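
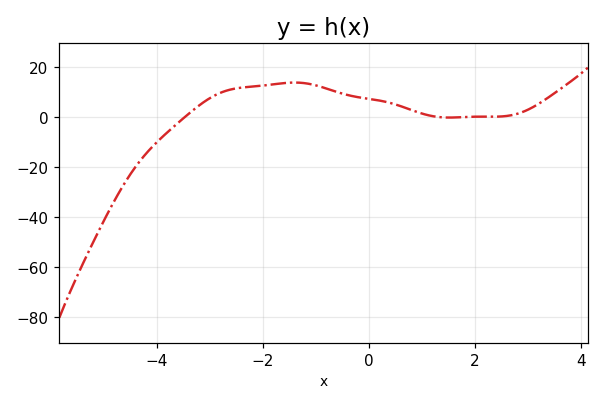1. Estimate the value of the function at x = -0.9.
12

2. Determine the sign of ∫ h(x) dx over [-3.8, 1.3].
positive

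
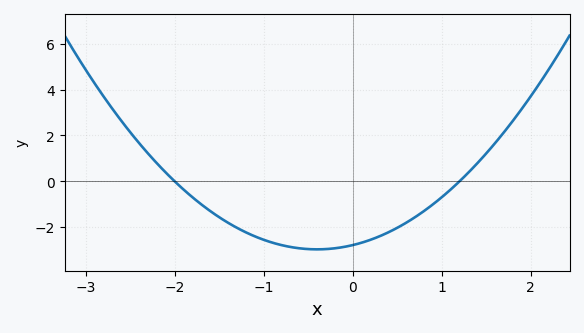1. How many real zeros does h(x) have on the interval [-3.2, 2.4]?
2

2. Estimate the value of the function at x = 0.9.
-1.01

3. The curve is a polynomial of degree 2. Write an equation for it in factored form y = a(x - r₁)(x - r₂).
y = 1.16(x + 2)(x - 1.2)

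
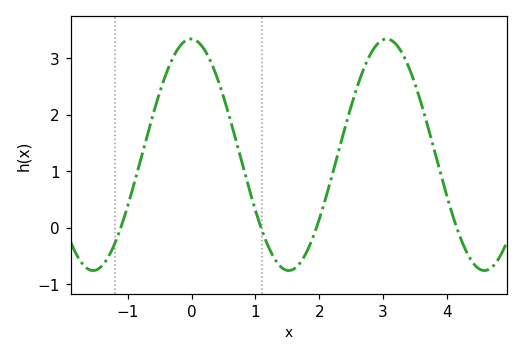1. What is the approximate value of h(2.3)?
1.3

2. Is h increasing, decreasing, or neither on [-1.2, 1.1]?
neither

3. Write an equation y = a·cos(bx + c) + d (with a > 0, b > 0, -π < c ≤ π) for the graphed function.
y = 2.05cos(2x + 0.02) + 1.29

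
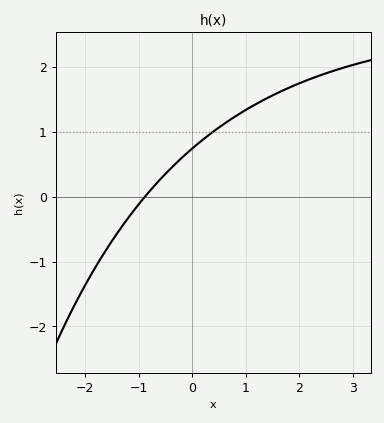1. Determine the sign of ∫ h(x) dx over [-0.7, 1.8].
positive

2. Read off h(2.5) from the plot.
1.9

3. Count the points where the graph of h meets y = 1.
1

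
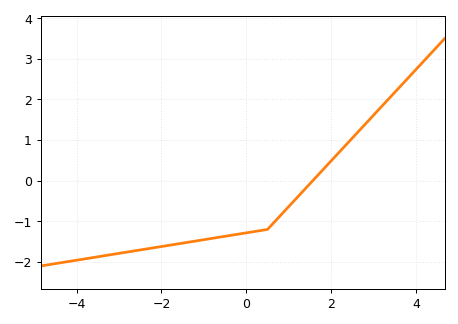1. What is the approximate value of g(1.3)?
-0.3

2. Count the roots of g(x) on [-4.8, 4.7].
1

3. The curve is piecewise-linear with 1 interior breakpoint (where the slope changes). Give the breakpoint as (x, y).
(0.5, -1.2)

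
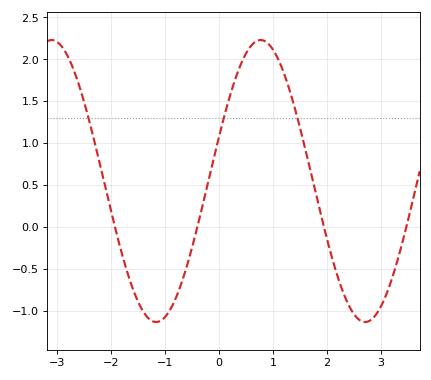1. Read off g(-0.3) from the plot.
0.272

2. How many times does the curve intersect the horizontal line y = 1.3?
3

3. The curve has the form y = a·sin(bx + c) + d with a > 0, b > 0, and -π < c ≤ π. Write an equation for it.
y = 1.68sin(1.62x + 0.32) + 0.55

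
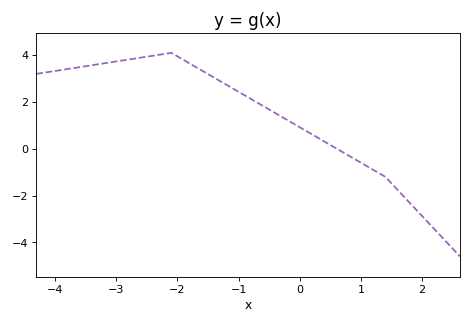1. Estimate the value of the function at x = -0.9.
2.2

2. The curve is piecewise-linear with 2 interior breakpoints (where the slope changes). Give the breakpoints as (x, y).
(-2.1, 4.1); (1.4, -1.2)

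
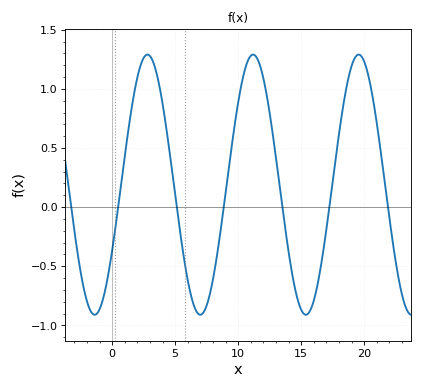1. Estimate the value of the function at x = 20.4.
1.08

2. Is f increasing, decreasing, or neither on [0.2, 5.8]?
neither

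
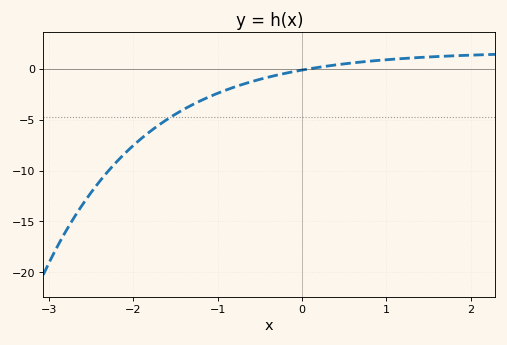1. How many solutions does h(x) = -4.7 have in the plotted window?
1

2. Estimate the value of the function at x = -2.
-7.54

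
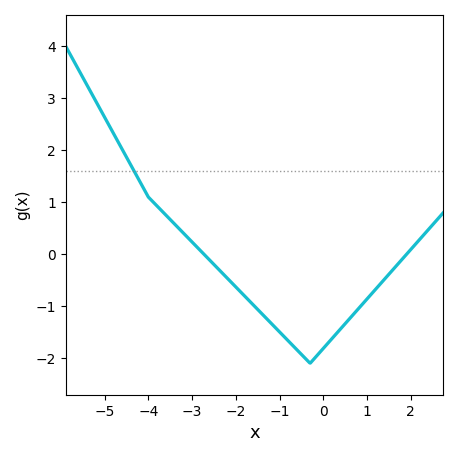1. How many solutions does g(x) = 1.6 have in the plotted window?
1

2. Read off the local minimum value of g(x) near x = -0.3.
-2.1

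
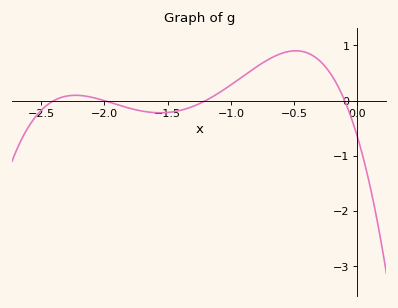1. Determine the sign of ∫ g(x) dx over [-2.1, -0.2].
positive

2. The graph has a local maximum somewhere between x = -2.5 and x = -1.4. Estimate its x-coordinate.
-2.23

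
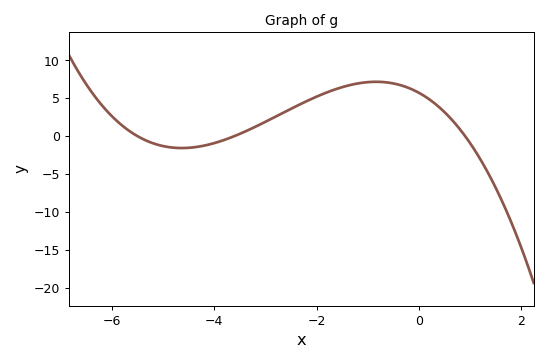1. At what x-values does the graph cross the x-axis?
-5.4, -3.6, 0.8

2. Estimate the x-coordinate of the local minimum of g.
-4.6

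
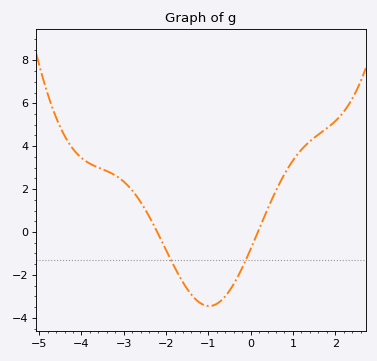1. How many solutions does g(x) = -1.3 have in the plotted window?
2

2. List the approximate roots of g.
-2.2, 0.2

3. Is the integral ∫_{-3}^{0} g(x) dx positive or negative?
negative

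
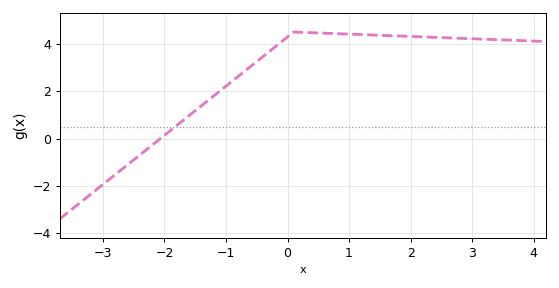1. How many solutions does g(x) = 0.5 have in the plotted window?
1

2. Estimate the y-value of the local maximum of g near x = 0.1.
4.5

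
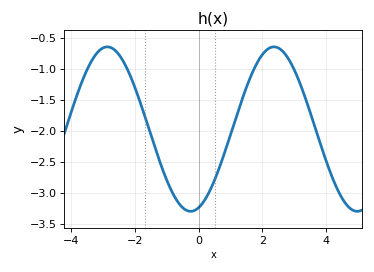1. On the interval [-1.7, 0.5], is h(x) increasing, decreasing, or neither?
neither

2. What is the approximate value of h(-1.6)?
-1.91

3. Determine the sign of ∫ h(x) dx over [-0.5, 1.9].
negative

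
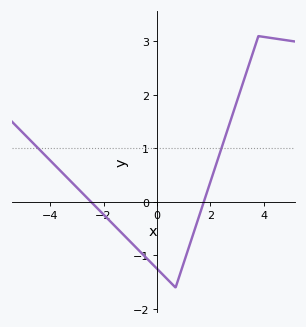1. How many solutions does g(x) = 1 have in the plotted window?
2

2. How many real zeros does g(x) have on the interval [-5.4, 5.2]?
2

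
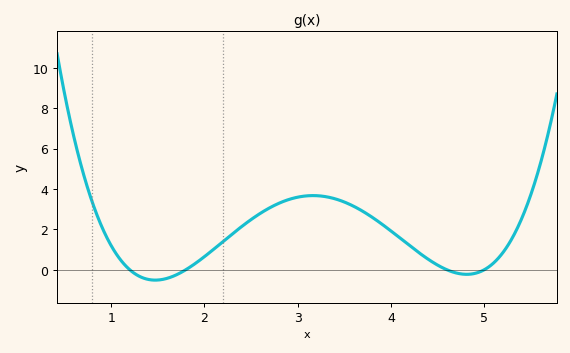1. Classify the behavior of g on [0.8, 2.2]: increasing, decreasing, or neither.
neither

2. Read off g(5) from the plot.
0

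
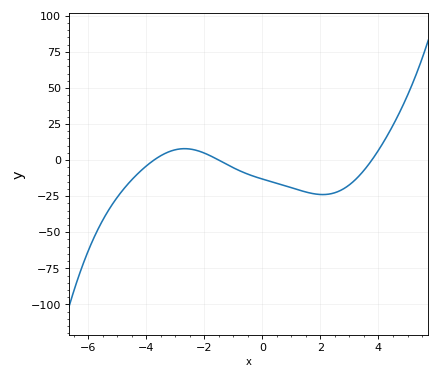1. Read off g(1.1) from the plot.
-20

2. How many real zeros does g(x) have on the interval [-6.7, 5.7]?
3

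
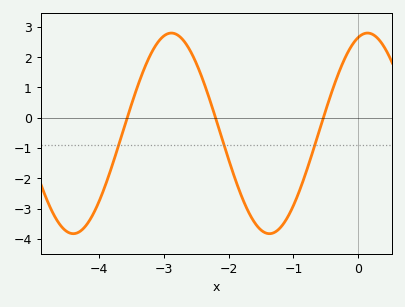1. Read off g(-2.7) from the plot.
2.56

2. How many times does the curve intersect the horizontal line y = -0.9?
3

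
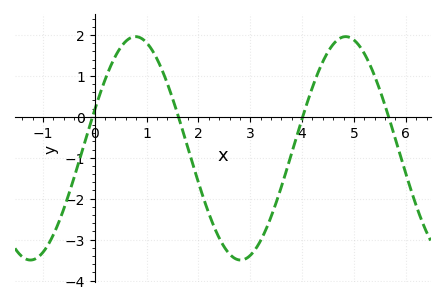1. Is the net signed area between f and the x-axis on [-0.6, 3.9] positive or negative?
negative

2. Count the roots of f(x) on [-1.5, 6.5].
4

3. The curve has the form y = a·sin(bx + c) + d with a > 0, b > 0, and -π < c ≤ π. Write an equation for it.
y = 2.73sin(1.6x + 0.35) - 0.77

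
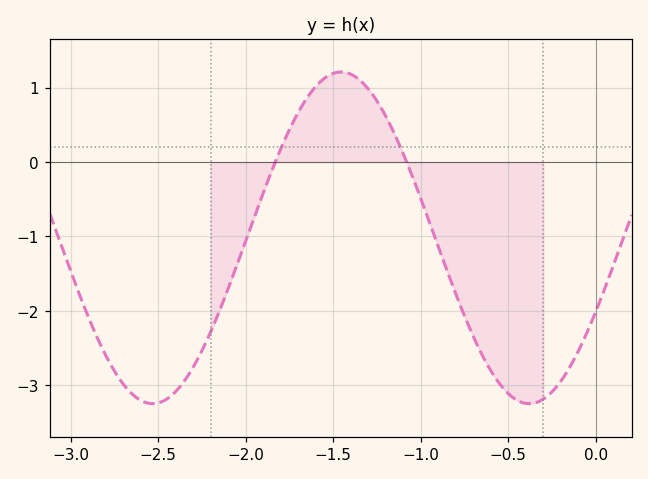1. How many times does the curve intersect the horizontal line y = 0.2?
2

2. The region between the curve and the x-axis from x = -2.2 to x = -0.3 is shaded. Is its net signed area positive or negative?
negative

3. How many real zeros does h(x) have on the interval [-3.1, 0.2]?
2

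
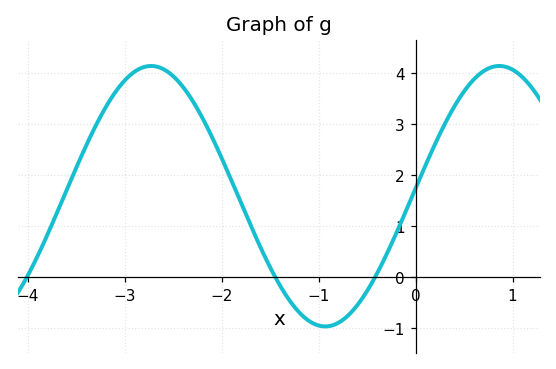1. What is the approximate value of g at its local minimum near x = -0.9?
-1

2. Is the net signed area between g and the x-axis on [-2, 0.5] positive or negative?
positive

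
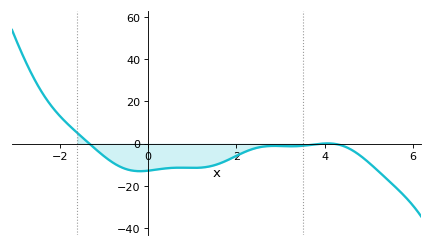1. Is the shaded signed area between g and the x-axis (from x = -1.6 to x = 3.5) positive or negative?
negative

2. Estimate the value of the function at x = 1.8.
-7.8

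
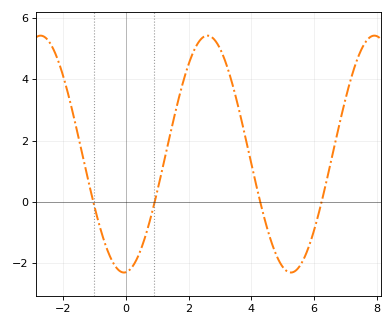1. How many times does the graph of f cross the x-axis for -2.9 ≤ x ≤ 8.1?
4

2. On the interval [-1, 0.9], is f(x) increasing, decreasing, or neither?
neither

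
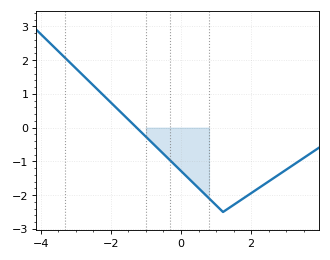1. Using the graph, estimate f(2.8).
-1.39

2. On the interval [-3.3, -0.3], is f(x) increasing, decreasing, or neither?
decreasing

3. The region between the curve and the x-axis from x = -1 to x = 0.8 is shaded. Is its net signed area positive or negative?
negative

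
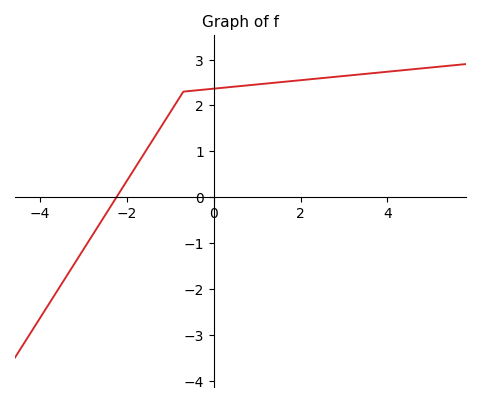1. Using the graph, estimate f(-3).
-1.1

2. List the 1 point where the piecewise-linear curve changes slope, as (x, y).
(-0.7, 2.3)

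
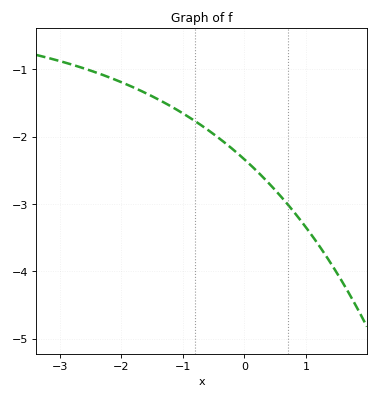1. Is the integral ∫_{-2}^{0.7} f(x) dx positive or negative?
negative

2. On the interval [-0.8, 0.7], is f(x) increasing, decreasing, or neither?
decreasing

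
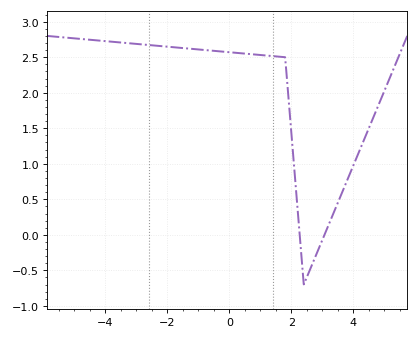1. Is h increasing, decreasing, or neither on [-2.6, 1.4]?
decreasing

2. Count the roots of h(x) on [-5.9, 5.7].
2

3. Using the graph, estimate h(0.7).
2.55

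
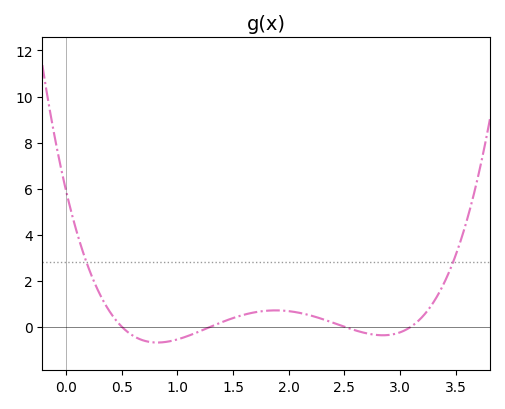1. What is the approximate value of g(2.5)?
0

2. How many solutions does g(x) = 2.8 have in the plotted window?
2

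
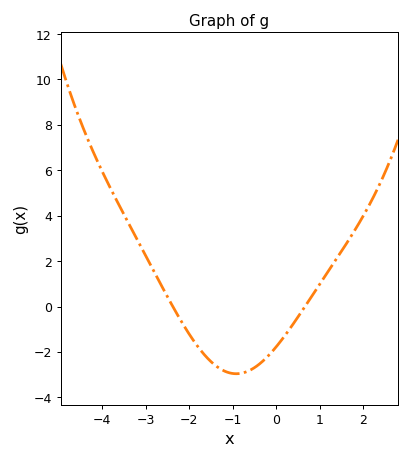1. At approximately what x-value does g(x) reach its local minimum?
-1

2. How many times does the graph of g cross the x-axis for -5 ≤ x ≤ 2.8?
2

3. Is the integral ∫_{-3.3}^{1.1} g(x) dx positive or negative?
negative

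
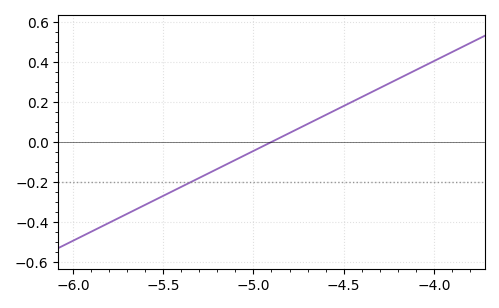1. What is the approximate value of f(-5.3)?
-0.18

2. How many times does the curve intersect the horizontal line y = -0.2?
1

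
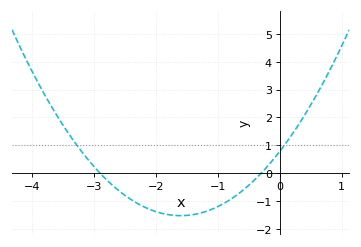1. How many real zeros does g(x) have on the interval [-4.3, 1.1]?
2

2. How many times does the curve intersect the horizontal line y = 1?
2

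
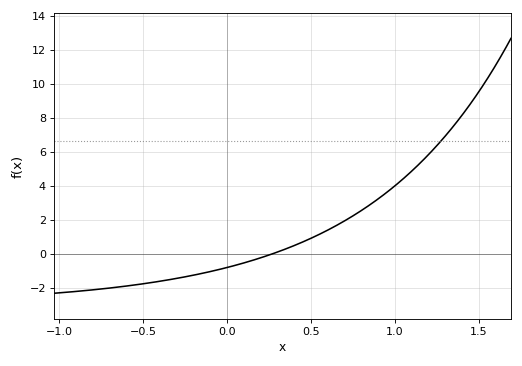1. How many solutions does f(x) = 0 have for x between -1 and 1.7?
1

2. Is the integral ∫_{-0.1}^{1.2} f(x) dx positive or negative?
positive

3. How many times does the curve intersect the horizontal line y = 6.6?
1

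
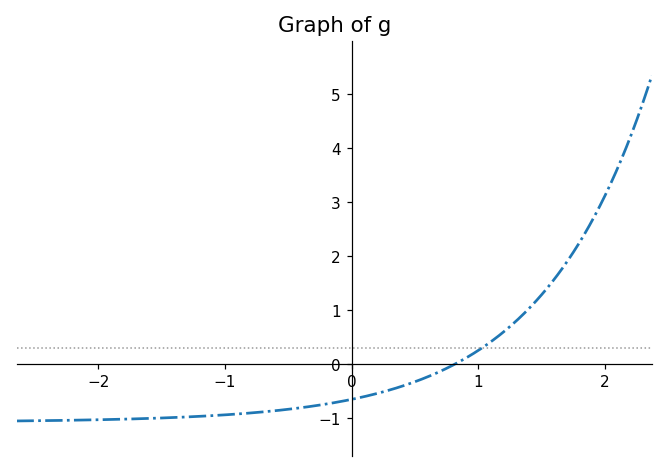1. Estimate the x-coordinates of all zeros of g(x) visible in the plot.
0.8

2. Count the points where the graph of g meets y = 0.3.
1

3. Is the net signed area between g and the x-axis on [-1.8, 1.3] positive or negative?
negative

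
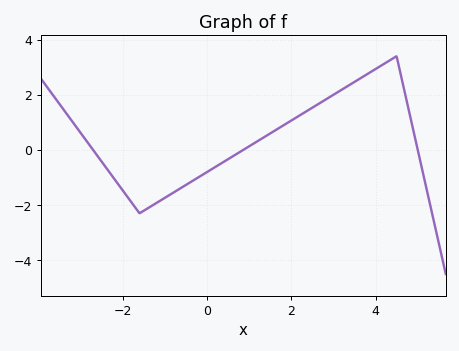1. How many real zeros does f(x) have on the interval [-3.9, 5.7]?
3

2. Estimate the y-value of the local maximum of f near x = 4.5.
3.4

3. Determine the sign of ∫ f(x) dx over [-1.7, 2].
negative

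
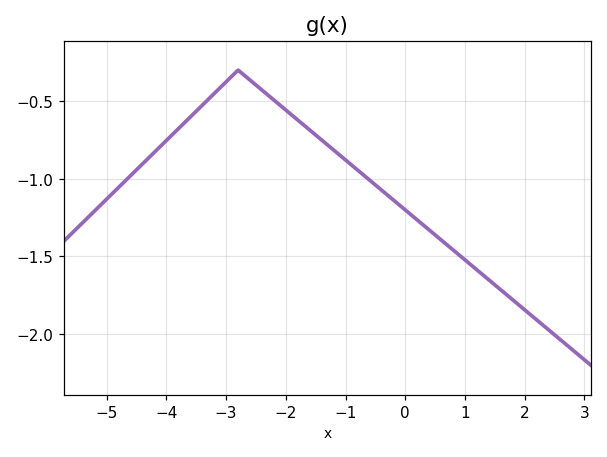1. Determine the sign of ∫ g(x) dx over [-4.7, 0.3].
negative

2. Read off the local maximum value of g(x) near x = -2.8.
-0.3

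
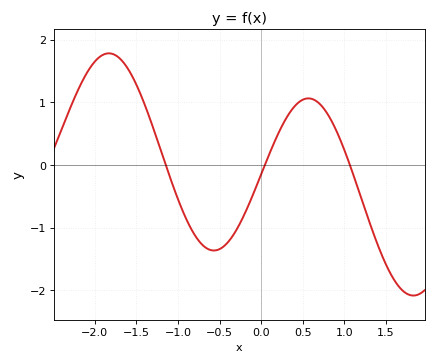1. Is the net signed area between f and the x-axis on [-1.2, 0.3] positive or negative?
negative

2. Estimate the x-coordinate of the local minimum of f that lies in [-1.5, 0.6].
-0.6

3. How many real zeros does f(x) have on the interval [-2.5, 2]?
3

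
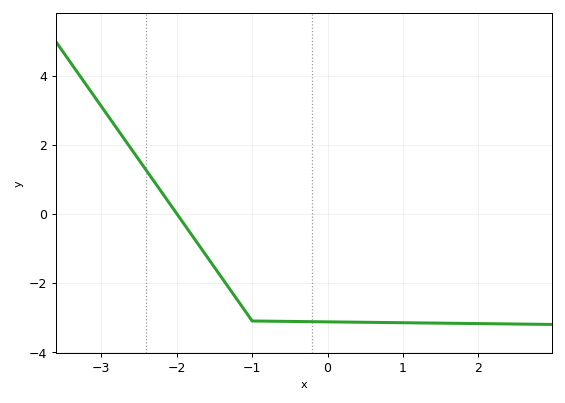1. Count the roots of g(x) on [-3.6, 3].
1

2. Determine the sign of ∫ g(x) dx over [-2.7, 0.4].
negative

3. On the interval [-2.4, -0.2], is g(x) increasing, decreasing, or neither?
decreasing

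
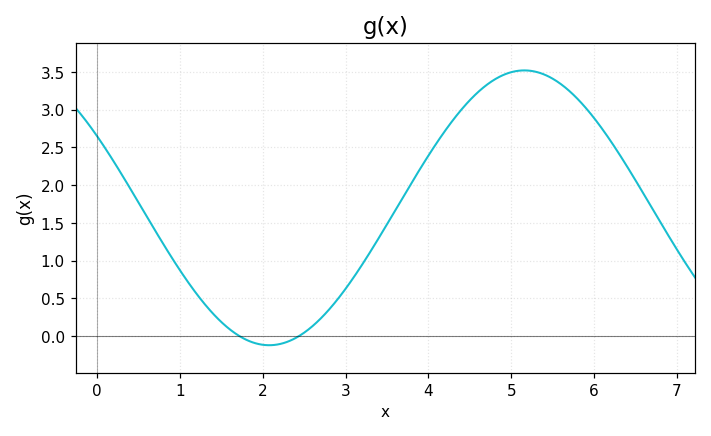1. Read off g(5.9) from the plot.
3.02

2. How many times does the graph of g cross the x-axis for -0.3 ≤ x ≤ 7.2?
2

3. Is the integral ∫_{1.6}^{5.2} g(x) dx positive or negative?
positive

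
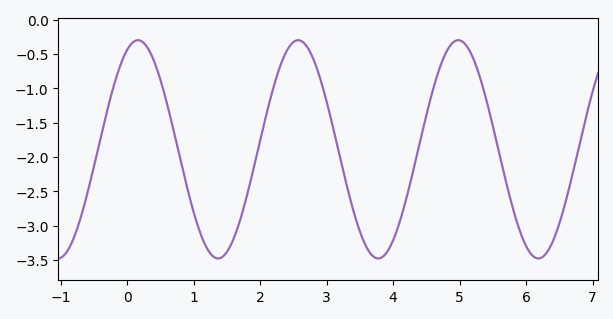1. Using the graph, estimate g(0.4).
-0.6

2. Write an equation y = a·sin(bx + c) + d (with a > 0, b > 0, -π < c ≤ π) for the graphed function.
y = 1.59sin(2.6x + 1.1) - 1.89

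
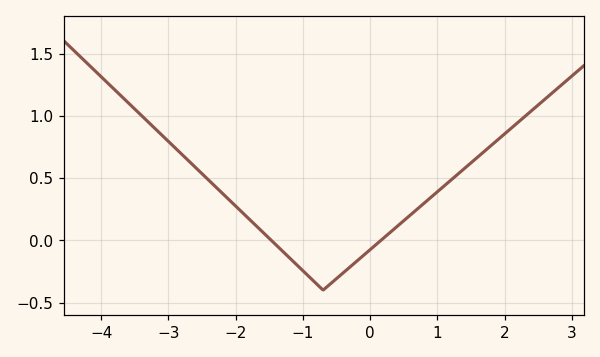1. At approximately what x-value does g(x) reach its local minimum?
-0.8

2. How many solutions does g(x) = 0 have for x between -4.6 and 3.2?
2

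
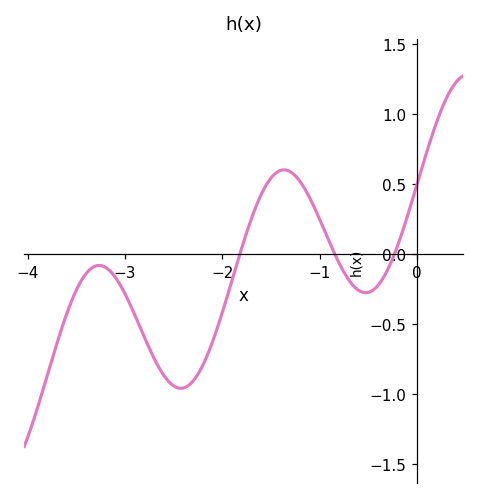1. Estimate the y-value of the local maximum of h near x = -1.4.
0.6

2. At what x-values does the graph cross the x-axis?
-1.8, -0.8, -0.2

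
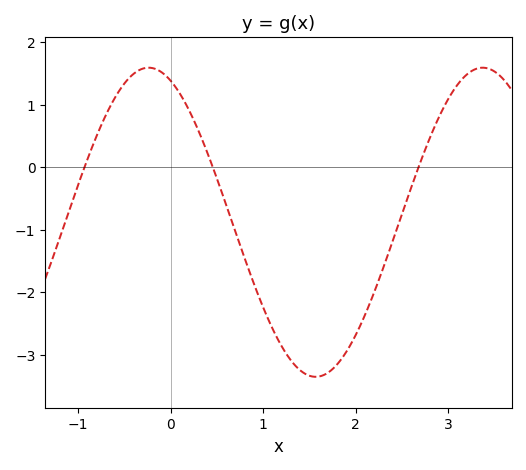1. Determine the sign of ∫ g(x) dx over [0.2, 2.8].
negative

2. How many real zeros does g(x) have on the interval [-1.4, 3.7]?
3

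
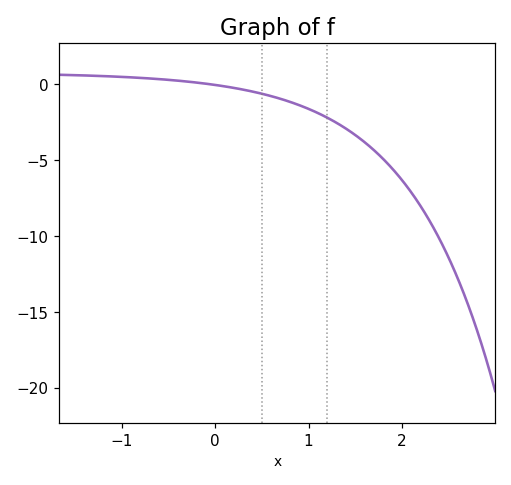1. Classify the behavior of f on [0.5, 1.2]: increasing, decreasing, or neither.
decreasing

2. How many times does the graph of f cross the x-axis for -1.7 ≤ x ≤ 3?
1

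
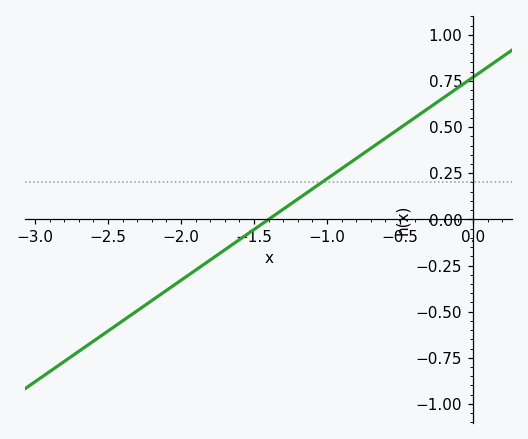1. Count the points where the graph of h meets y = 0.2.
1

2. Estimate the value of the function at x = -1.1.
0.165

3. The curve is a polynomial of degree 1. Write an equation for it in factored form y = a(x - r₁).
y = 0.55(x + 1.4)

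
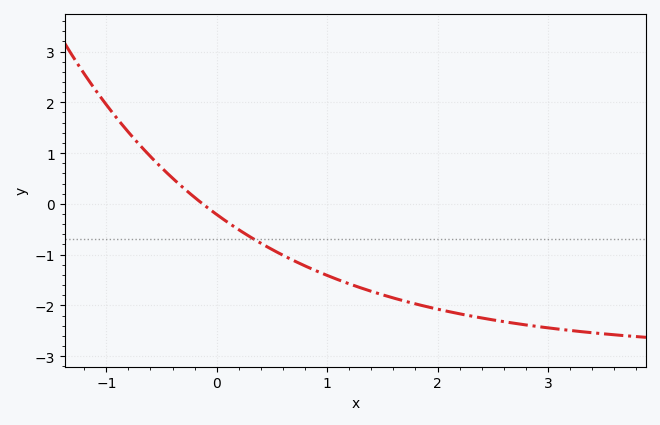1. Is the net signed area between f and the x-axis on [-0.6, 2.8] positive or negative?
negative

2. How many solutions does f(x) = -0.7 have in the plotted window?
1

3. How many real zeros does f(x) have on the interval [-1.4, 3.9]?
1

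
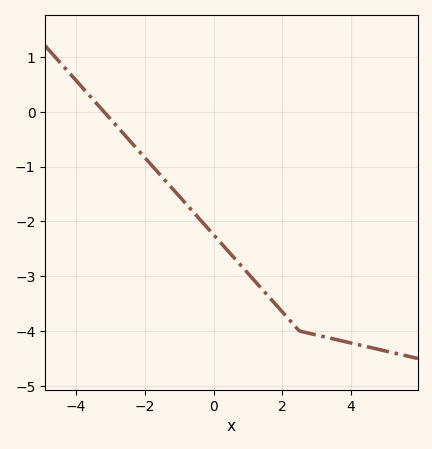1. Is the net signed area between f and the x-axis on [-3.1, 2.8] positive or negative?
negative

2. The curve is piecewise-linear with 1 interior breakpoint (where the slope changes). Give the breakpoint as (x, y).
(2.5, -4)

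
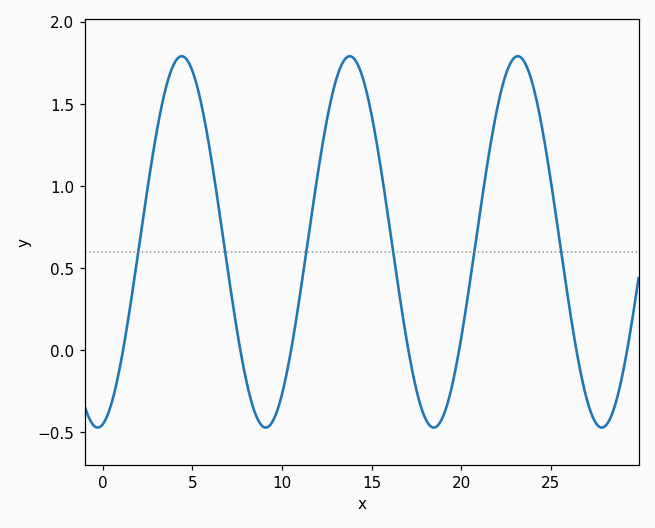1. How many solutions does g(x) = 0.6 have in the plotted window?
6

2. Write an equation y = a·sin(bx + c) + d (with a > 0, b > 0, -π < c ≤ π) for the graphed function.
y = 1.13sin(0.67x - 1.4) + 0.66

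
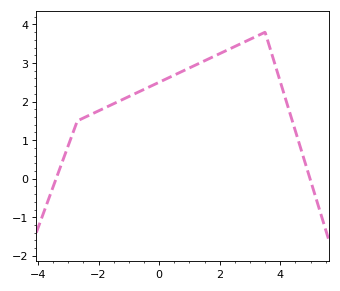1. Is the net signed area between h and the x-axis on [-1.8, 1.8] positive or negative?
positive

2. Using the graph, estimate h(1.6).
3.1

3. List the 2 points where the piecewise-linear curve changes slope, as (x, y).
(-2.7, 1.5); (3.5, 3.8)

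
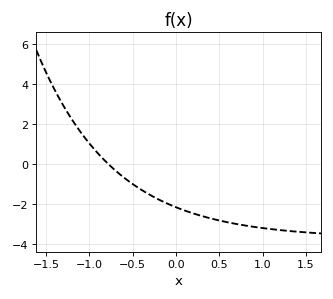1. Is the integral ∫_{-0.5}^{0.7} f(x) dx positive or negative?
negative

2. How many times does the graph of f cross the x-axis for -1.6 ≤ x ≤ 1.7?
1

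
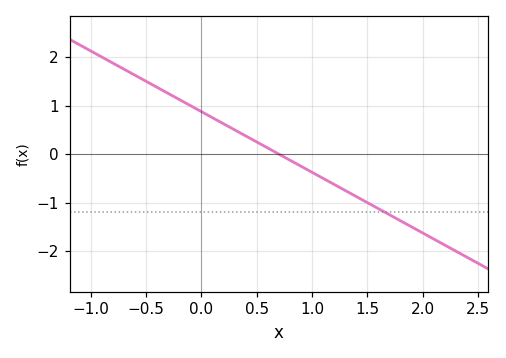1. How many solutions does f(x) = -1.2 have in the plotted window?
1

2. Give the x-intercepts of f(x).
0.7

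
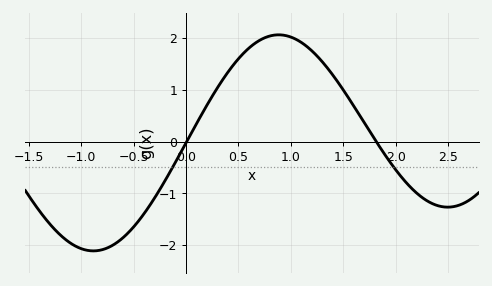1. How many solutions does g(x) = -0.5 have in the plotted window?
2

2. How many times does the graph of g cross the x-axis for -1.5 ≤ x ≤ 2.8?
2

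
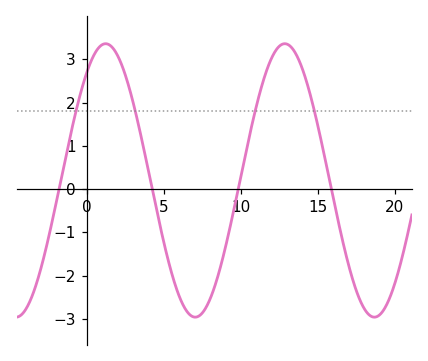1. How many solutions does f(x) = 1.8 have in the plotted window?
4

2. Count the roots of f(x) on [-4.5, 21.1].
4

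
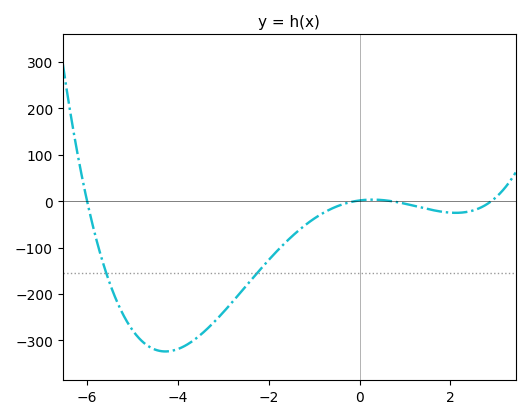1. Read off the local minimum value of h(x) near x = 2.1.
-25.2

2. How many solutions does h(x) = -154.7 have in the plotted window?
2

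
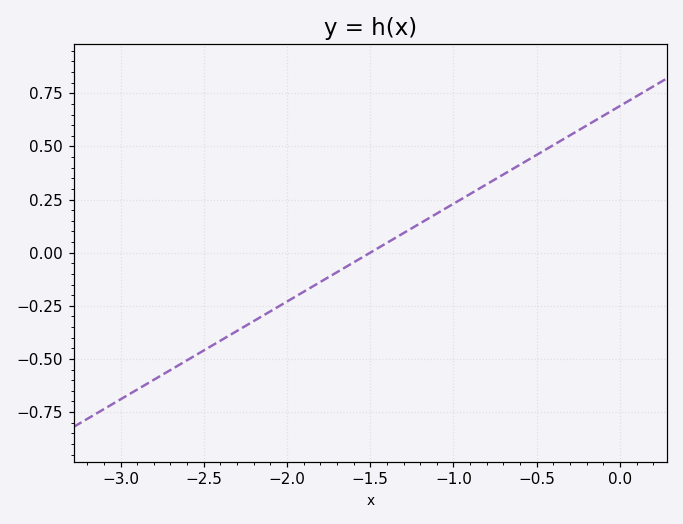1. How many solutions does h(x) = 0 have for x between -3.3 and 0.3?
1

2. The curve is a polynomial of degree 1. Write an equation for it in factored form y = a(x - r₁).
y = 0.46(x + 1.5)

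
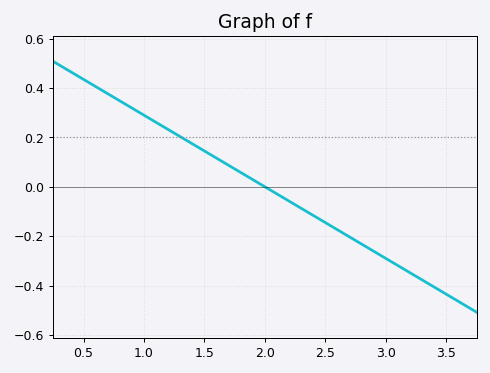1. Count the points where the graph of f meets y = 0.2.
1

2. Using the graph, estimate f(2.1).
-0.029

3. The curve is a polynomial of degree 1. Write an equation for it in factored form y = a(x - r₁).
y = -0.29(x - 2)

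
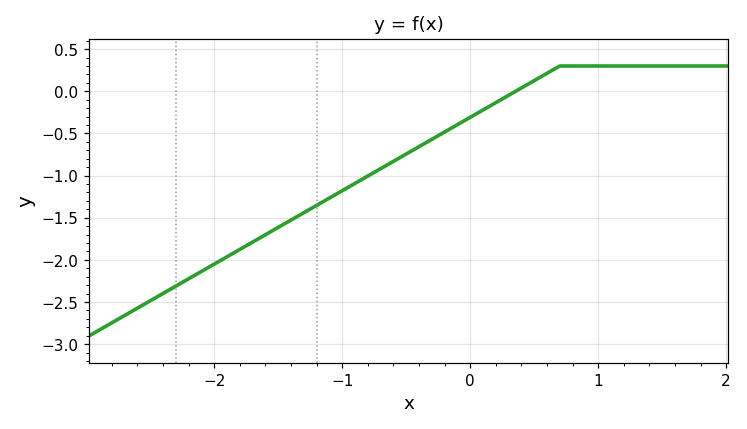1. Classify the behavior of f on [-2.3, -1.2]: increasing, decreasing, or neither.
increasing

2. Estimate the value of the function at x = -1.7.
-1.8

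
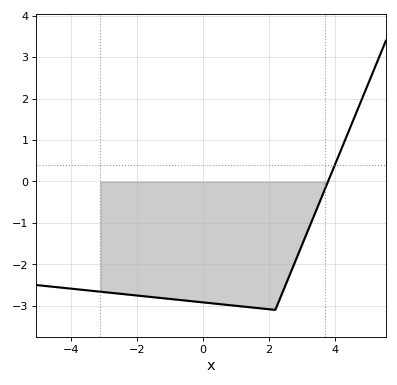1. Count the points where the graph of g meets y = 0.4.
1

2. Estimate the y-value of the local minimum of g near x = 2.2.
-3.1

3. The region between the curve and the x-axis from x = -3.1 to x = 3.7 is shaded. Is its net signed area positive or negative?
negative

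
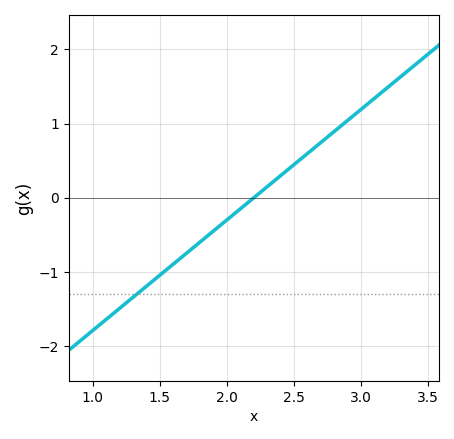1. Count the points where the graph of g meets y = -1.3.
1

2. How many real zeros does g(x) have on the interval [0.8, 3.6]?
1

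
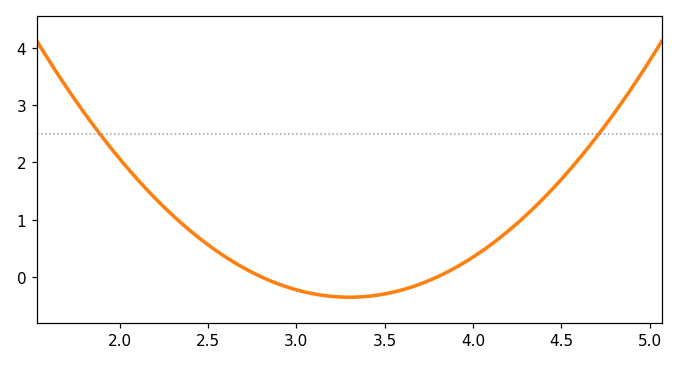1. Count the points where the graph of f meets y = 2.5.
2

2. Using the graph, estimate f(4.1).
0.6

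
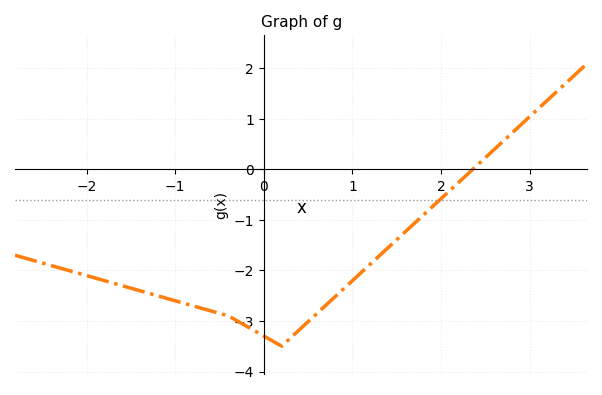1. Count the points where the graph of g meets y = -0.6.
1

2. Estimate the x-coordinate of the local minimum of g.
0.199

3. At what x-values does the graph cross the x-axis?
2.36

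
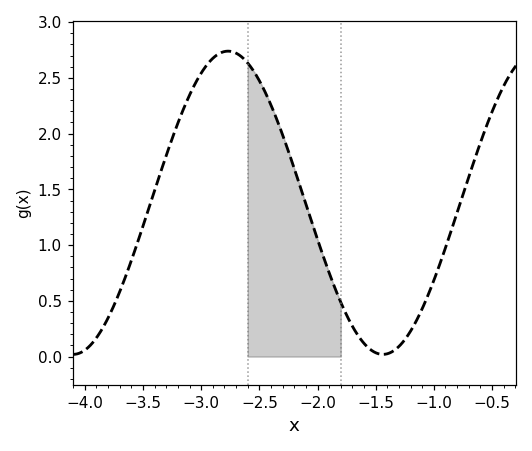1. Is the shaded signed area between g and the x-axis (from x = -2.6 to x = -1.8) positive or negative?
positive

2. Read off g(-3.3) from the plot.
1.8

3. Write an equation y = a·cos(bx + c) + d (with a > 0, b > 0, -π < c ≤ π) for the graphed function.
y = 1.36cos(2.4x + 0.25) + 1.38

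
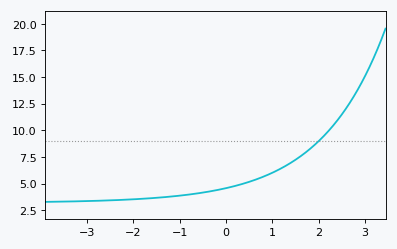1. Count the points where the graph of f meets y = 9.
1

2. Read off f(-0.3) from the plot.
4.29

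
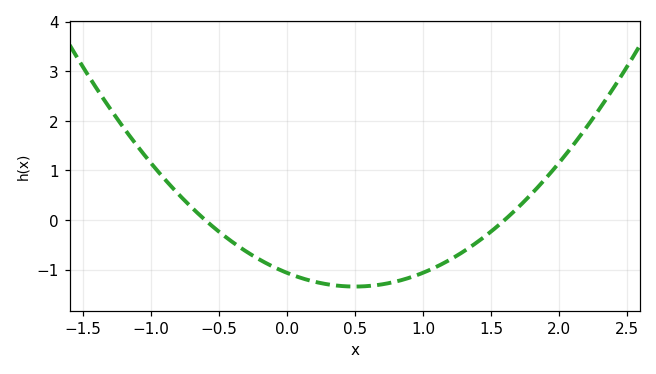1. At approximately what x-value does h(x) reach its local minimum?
0.5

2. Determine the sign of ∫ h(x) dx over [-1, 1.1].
negative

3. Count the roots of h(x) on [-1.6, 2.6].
2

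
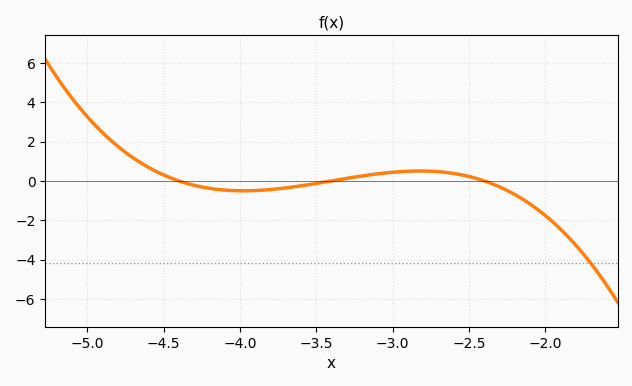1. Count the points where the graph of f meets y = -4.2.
1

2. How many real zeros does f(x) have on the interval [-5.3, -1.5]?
3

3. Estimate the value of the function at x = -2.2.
-0.692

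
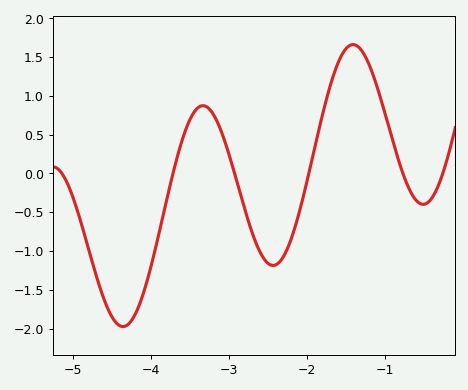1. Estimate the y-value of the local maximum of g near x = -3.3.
0.85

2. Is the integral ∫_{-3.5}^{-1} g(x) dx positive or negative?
positive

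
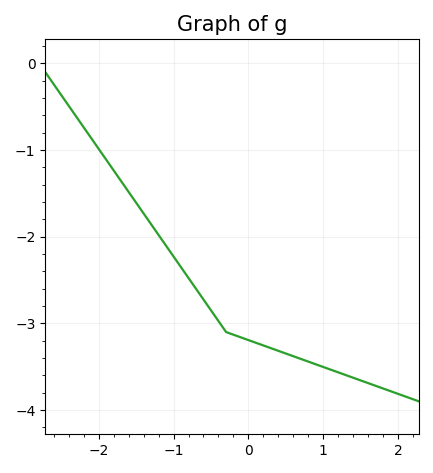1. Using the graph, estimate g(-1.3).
-1.9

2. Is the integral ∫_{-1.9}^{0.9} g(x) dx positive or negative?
negative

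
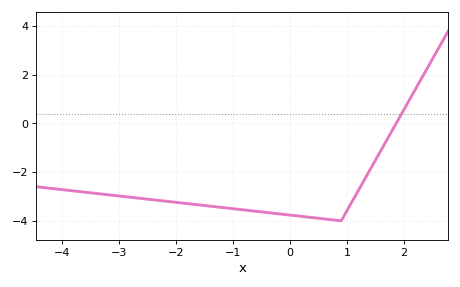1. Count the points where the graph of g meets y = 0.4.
1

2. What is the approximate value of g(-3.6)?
-2.82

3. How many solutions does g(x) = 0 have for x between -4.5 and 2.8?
1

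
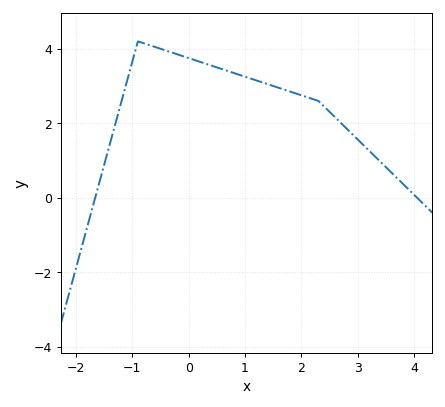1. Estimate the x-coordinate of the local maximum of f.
-0.899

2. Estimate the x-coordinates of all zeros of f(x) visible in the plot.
-1.66, 4.05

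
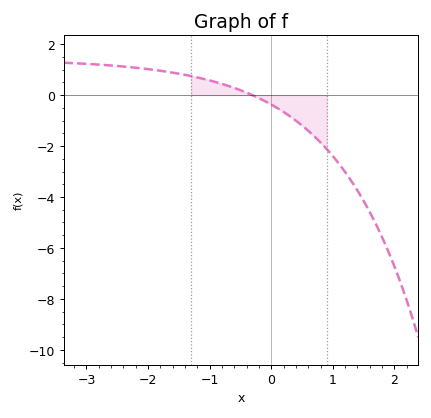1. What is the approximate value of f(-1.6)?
0.882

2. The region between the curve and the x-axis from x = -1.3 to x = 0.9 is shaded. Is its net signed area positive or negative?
negative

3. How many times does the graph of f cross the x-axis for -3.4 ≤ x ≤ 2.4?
1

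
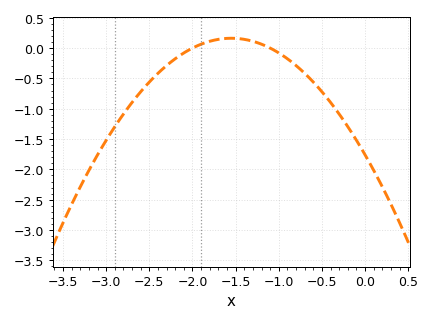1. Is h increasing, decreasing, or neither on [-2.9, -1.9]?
increasing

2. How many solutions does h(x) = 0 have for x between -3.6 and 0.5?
2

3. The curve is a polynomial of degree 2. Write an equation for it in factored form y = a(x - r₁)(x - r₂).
y = -0.8(x + 2)(x + 1.1)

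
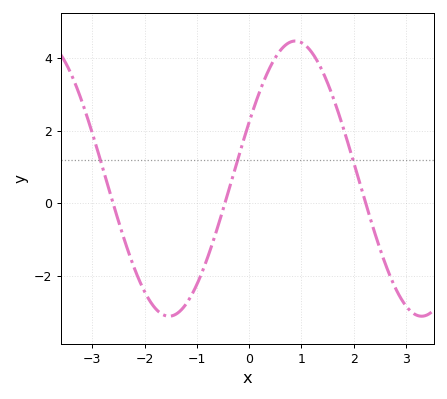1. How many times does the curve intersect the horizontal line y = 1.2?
3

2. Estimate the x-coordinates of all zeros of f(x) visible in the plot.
-2.6, -0.5, 2.2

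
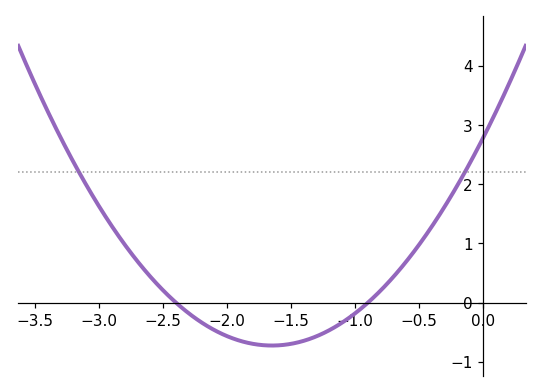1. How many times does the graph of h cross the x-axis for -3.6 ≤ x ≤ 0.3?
2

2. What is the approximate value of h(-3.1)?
2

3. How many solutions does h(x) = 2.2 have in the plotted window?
2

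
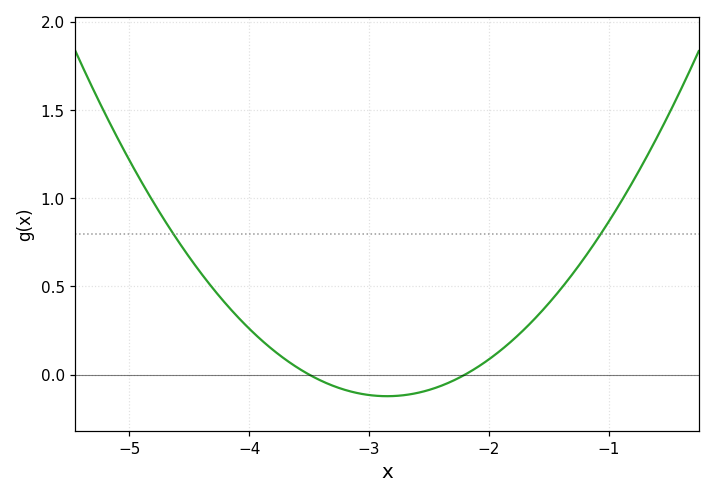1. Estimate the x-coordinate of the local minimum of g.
-2.8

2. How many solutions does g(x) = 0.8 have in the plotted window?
2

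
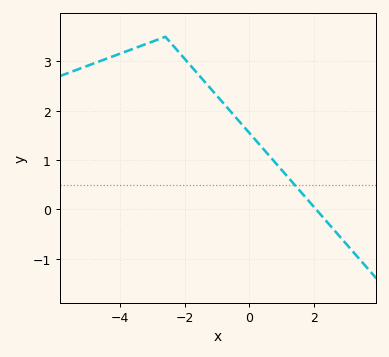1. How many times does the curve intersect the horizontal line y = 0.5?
1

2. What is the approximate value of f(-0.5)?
1.93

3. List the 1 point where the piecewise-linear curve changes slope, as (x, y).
(-2.6, 3.5)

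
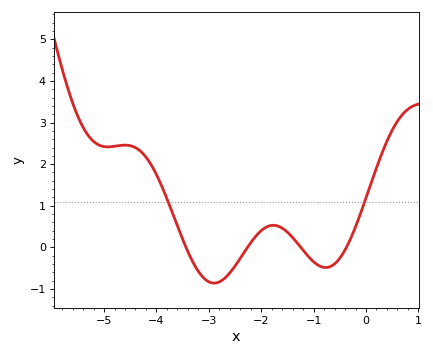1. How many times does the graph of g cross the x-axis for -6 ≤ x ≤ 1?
4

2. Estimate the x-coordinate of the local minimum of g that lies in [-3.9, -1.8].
-2.9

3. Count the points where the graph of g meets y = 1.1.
2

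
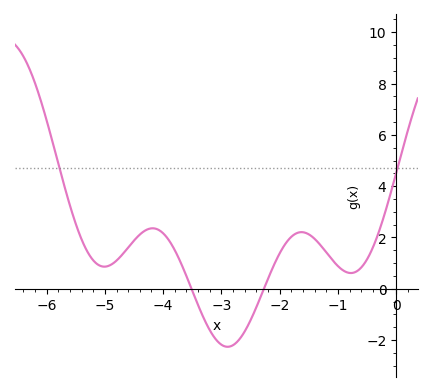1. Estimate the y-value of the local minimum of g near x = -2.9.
-2.26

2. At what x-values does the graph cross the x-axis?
-3.51, -2.27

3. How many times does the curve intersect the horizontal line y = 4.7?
2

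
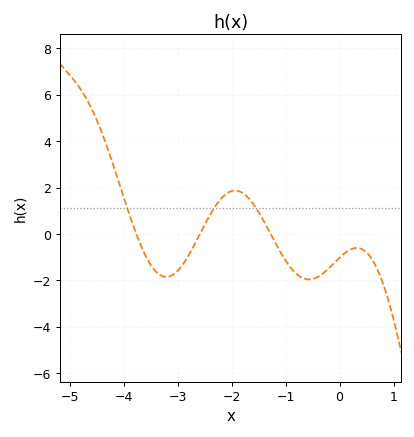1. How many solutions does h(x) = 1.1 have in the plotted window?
3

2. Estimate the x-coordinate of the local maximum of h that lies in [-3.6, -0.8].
-1.9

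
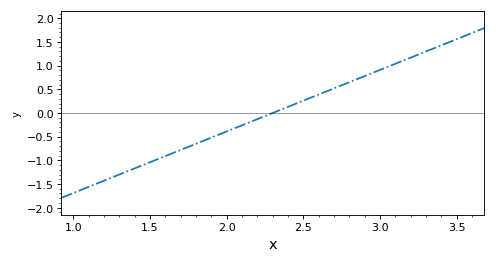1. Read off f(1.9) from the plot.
-0.52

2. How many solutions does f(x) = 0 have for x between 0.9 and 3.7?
1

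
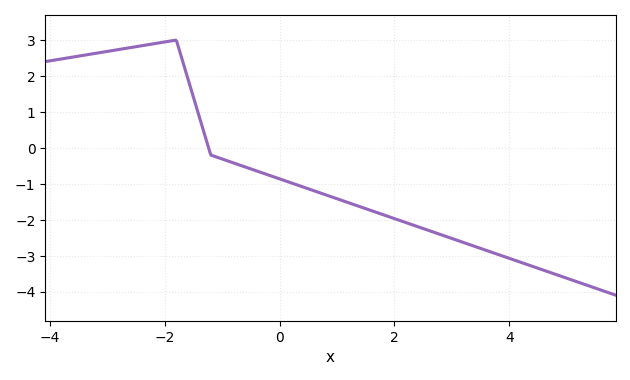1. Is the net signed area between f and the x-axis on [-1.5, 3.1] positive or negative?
negative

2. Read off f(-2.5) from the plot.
2.82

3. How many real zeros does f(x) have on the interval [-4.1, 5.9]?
1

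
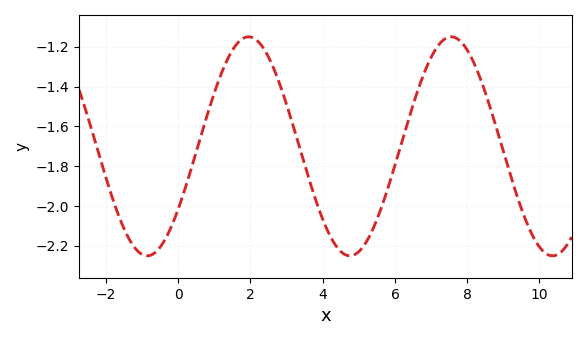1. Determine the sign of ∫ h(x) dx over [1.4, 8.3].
negative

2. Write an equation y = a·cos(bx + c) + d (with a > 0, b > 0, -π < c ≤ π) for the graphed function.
y = 0.55cos(1.12x - 2.18) - 1.7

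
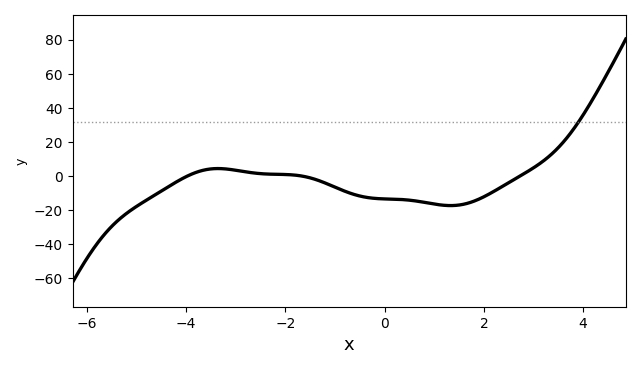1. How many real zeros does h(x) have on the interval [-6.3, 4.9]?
3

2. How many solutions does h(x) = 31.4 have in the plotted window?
1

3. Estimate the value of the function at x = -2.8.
2.42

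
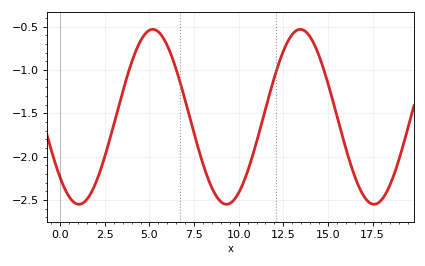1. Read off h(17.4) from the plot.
-2.55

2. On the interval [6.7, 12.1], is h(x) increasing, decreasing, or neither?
neither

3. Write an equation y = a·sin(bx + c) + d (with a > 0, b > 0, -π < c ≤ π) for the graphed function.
y = 1.01sin(0.76x - 2.4) - 1.54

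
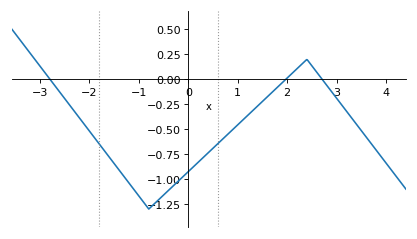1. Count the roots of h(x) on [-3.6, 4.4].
3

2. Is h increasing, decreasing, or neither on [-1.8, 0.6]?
neither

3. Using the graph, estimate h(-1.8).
-0.65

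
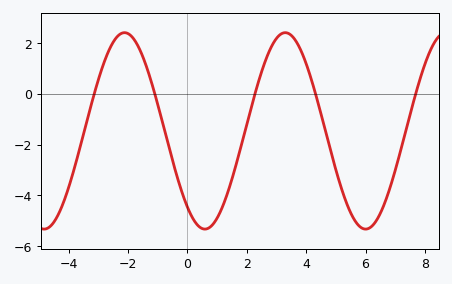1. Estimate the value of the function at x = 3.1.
2.31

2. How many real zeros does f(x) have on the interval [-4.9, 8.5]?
5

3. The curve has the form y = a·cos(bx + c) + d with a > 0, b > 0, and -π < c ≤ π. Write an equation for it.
y = 3.87cos(1.16x + 2.46) - 1.46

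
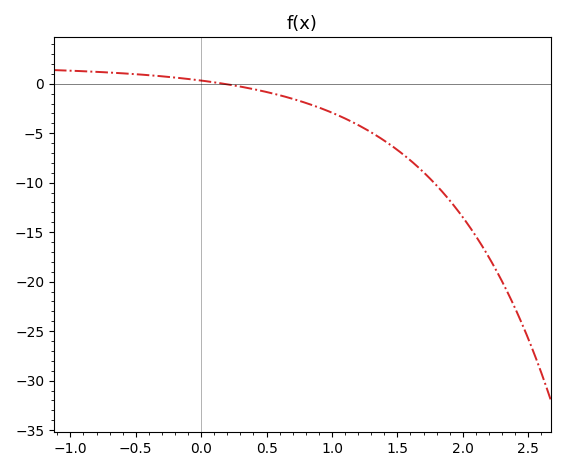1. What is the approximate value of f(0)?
0.32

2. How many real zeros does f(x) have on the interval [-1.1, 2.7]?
1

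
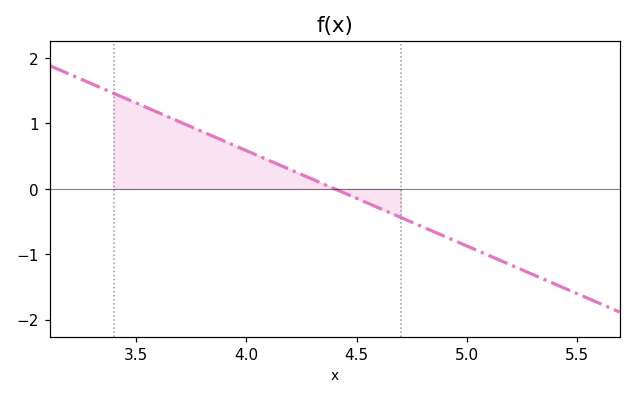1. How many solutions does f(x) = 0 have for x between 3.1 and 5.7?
1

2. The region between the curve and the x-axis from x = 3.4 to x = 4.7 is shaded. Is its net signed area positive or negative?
positive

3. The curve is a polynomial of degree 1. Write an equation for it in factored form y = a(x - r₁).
y = -1.46(x - 4.4)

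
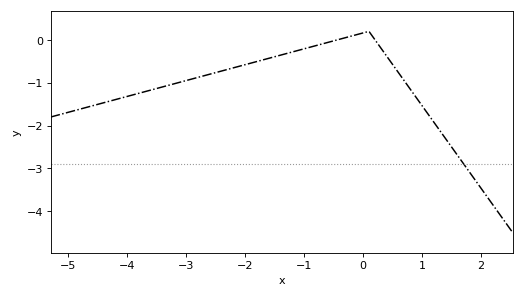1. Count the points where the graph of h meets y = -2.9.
1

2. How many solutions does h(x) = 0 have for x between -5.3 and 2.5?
2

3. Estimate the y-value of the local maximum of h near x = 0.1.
0.199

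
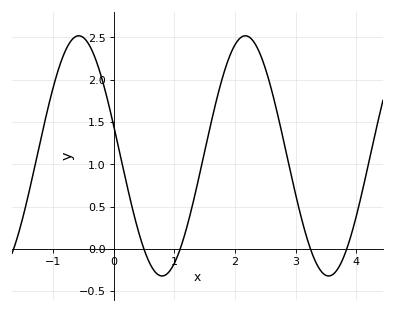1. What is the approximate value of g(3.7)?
-0.229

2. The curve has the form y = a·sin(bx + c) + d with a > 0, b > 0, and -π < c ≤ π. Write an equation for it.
y = 1.42sin(2.29x + 2.88) + 1.1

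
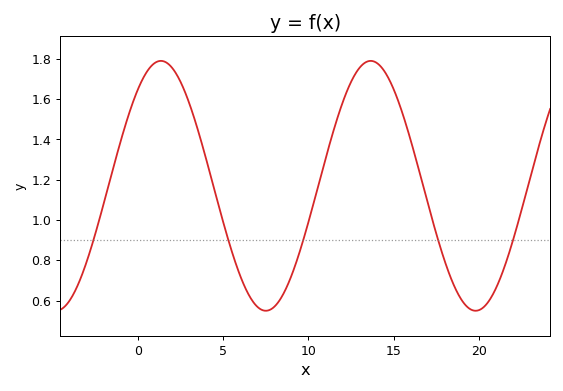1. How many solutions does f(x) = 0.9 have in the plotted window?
5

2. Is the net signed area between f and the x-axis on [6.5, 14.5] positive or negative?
positive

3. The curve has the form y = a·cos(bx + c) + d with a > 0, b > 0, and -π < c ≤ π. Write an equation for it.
y = 0.62cos(0.51x - 0.68) + 1.17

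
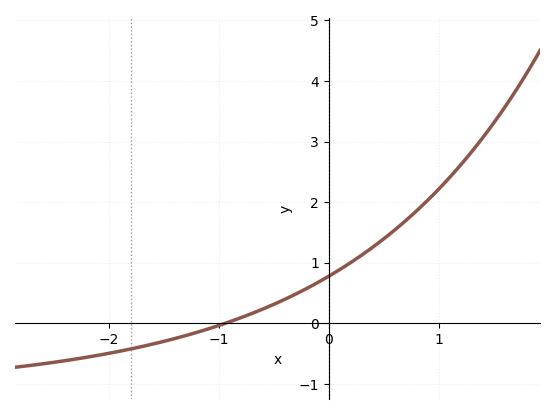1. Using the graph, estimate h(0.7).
1.7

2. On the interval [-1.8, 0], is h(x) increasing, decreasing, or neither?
increasing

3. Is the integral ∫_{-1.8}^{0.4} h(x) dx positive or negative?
positive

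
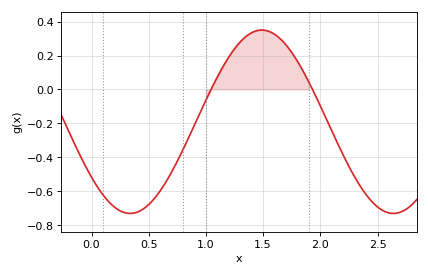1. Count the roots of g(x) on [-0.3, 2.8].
2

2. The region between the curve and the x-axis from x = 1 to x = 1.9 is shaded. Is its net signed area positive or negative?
positive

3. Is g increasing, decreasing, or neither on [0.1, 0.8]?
neither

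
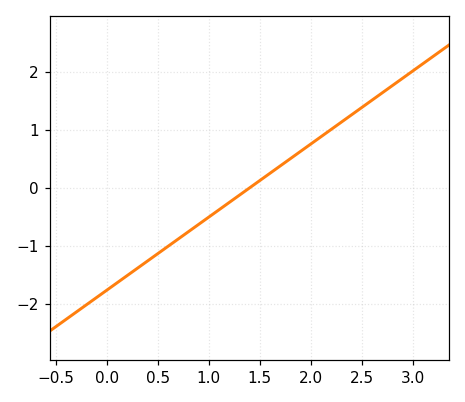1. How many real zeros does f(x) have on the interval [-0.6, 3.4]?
1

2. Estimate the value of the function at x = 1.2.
-0.3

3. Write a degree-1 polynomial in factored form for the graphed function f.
y = 1.26(x - 1.4)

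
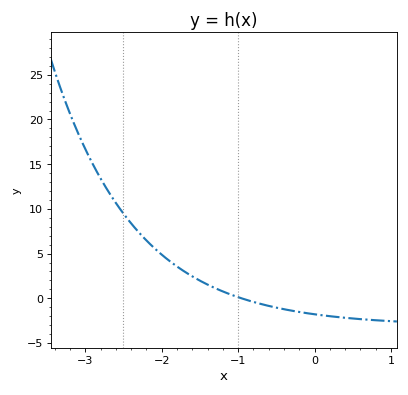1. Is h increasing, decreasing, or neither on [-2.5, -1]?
decreasing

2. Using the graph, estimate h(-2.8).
13.4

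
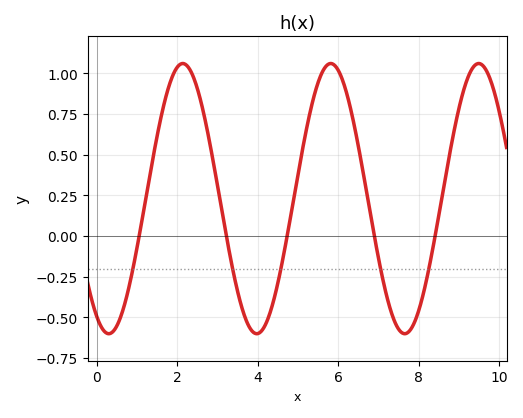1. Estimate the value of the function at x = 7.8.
-0.574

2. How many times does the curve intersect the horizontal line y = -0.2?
5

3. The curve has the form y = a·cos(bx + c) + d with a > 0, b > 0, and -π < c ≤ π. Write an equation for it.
y = 0.83cos(1.71x + 2.62) + 0.23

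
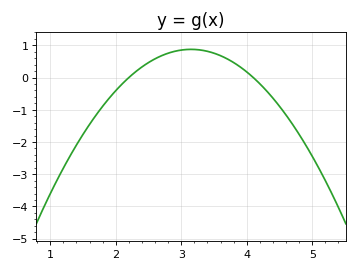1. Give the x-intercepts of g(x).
2.2, 4.1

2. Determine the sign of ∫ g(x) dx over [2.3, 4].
positive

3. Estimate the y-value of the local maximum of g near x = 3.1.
0.9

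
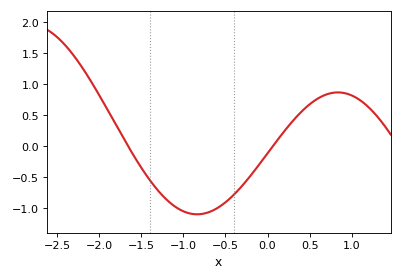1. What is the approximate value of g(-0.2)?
-0.479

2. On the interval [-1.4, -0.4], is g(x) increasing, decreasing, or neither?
neither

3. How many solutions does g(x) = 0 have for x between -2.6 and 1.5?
2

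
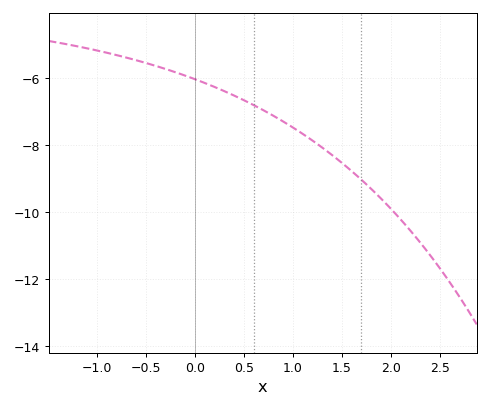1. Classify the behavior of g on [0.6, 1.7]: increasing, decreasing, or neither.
decreasing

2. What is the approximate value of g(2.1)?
-10.2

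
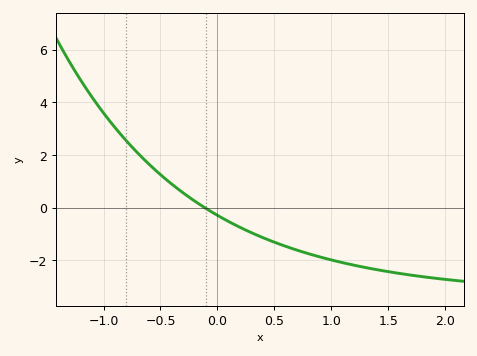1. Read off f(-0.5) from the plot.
1.25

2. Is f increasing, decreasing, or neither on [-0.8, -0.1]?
decreasing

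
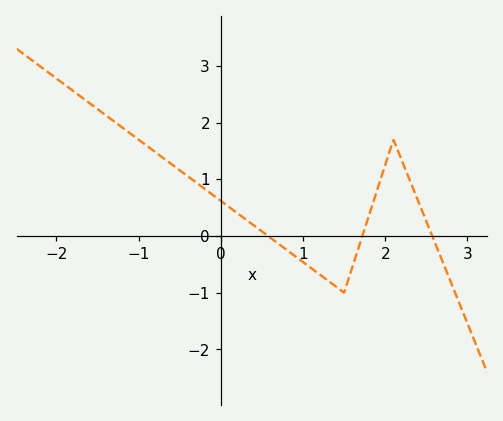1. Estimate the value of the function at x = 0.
0.6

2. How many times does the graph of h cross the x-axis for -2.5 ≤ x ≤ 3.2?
3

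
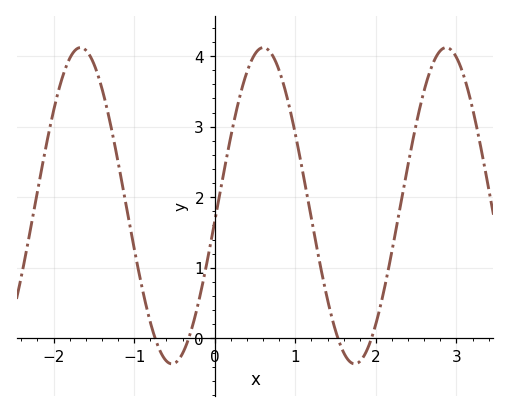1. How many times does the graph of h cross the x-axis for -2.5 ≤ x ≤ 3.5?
4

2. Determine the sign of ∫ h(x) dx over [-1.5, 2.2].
positive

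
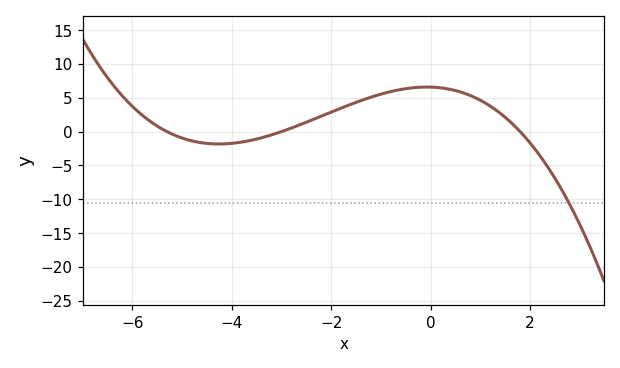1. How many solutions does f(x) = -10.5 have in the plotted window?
1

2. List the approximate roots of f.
-5.3, -3, 1.8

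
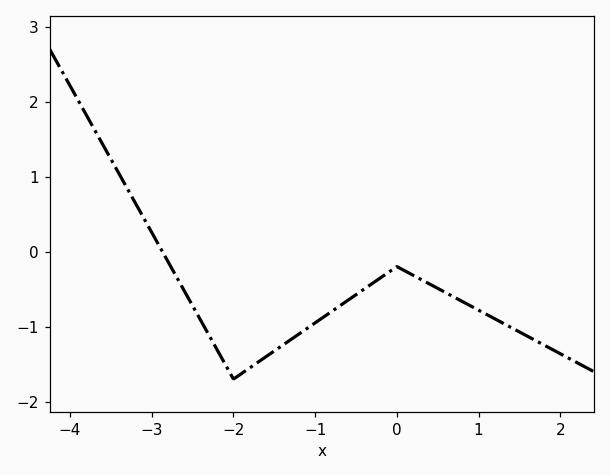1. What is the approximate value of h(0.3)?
-0.374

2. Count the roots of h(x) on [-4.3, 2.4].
1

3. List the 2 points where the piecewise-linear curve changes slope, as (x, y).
(-2, -1.7); (0, -0.2)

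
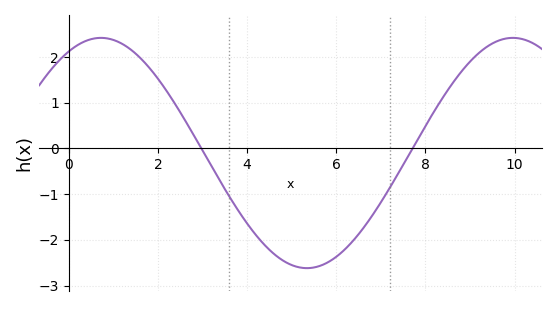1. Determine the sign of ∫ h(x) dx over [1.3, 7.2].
negative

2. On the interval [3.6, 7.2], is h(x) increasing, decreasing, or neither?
neither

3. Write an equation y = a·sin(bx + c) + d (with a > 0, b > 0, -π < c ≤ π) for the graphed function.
y = 2.52sin(0.68x + 1.1) - 0.1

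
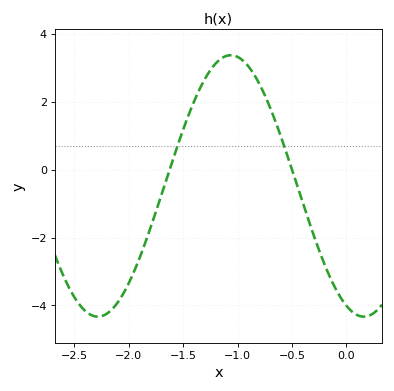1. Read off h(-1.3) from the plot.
2.6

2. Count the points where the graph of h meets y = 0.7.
2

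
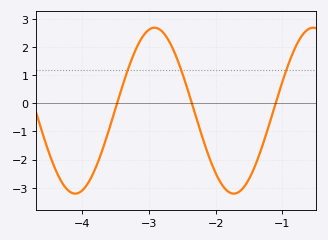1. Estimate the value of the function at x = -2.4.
0.337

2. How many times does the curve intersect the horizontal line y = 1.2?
3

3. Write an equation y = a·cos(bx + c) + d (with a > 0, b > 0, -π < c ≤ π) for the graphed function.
y = 2.95cos(2.64x + 1.42) - 0.26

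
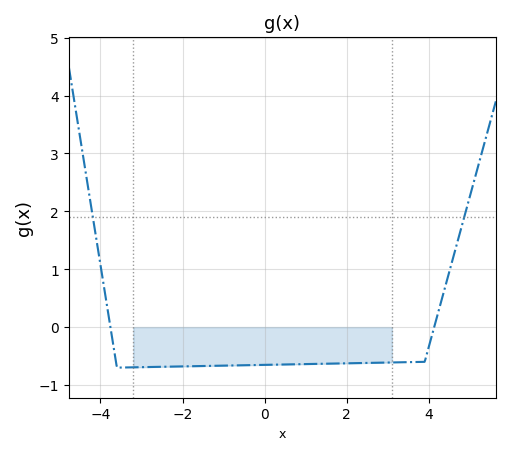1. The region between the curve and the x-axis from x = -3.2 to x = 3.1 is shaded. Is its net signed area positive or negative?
negative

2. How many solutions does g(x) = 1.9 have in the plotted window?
2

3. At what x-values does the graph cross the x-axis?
-3.8, 4.2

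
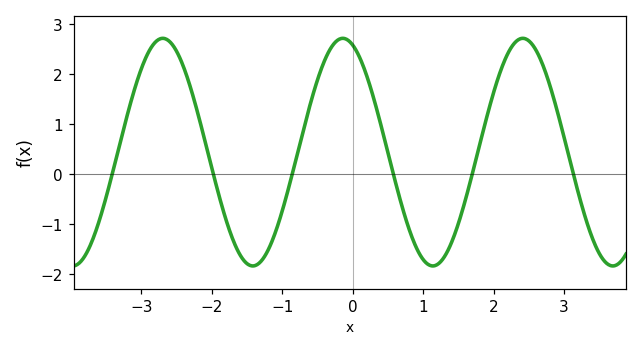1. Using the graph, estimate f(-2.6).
2.7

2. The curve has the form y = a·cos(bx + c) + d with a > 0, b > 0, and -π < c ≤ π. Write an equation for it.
y = 2.27cos(2.5x + 0.34) + 0.44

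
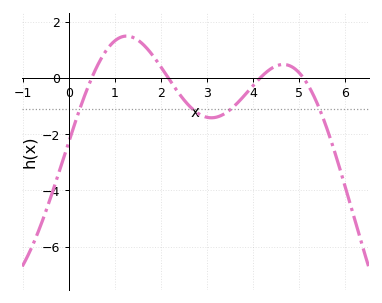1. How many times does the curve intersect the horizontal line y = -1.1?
4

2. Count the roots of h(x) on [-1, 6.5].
4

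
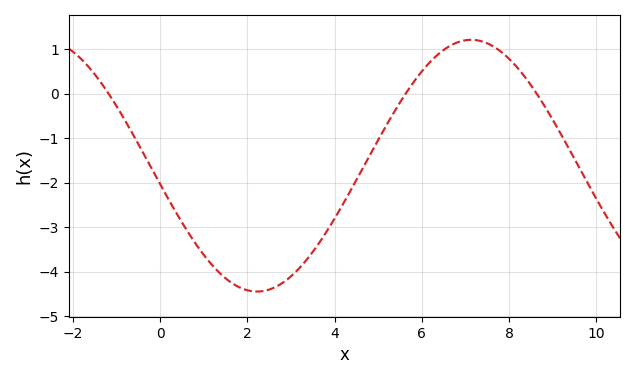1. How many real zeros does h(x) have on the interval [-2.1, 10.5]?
3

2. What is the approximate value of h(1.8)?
-4.3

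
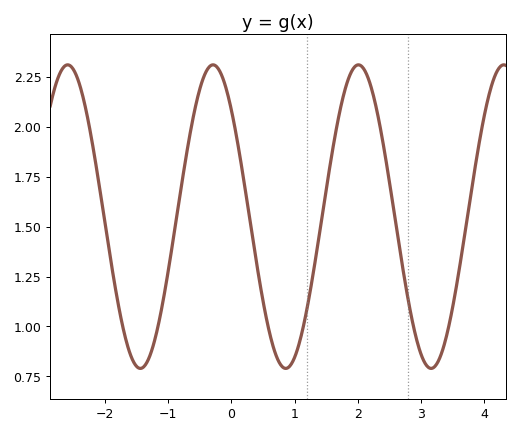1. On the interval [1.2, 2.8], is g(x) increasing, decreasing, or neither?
neither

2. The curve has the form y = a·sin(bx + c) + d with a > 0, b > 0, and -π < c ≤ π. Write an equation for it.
y = 0.76sin(2.73x + 2.36) + 1.55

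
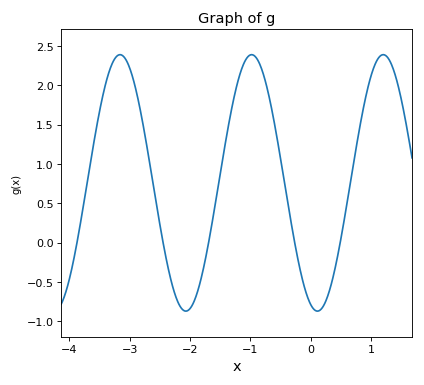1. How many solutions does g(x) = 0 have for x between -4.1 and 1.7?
5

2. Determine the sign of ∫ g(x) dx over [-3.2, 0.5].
positive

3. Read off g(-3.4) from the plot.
2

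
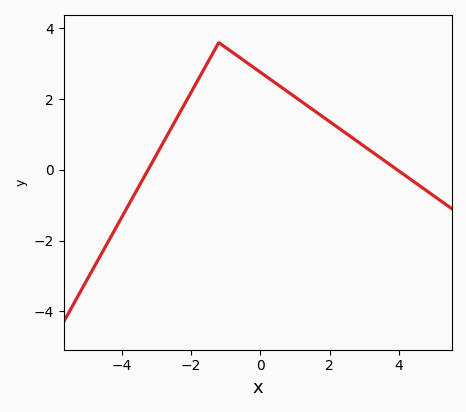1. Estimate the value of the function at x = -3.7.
-0.8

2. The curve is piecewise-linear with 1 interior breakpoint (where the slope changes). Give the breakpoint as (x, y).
(-1.2, 3.6)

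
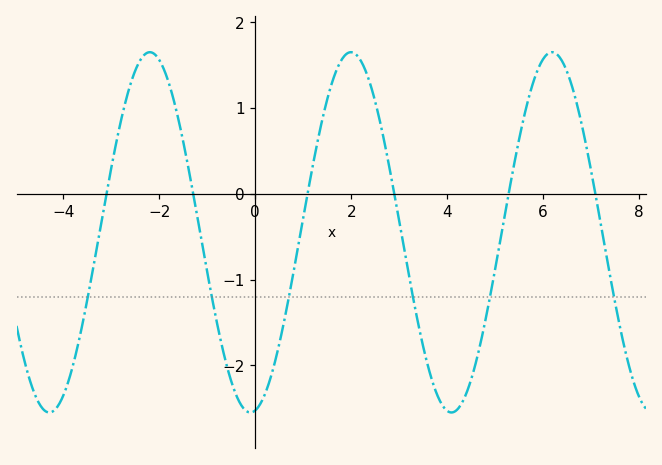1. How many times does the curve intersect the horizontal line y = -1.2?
6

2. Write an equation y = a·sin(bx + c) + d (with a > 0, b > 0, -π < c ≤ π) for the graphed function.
y = 2.1sin(1.5x - 1.42) - 0.45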